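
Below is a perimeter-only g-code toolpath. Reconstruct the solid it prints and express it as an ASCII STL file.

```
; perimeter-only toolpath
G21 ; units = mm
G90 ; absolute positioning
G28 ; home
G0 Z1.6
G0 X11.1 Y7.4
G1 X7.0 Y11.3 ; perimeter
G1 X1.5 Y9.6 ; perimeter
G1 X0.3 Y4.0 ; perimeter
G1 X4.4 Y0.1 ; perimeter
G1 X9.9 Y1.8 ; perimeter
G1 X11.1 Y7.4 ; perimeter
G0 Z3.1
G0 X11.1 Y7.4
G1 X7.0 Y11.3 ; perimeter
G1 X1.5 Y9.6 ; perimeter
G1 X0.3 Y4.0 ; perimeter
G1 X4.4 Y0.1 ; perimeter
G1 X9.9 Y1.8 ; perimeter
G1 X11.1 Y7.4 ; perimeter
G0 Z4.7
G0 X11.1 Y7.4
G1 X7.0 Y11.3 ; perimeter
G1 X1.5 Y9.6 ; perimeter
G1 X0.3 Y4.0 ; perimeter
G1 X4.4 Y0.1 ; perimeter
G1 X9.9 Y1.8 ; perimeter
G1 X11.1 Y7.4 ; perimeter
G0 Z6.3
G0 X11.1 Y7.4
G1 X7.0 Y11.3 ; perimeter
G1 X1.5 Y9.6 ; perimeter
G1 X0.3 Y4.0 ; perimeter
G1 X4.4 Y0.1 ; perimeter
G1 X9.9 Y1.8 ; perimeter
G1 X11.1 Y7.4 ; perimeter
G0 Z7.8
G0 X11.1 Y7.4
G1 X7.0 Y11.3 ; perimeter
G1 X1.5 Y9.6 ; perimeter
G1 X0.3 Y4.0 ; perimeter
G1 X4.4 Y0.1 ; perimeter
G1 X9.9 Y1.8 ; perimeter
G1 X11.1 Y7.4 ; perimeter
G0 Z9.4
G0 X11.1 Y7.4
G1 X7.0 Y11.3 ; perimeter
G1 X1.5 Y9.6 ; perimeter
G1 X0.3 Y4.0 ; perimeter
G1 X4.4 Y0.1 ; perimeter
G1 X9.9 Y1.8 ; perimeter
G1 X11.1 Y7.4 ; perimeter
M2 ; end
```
solid part
  facet normal 0.0000 0.0000 -1.0000
    outer loop
      vertex 1.5 9.6 0.0
      vertex 7.0 11.3 0.0
      vertex 11.1 7.4 0.0
    endloop
  endfacet
  facet normal 0.0000 0.0000 -1.0000
    outer loop
      vertex 0.3 4.0 0.0
      vertex 1.5 9.6 0.0
      vertex 11.1 7.4 0.0
    endloop
  endfacet
  facet normal 0.0000 0.0000 -1.0000
    outer loop
      vertex 4.4 0.1 0.0
      vertex 0.3 4.0 0.0
      vertex 11.1 7.4 0.0
    endloop
  endfacet
  facet normal 0.0000 0.0000 -1.0000
    outer loop
      vertex 9.9 1.8 0.0
      vertex 4.4 0.1 0.0
      vertex 11.1 7.4 0.0
    endloop
  endfacet
  facet normal 0.0000 0.0000 1.0000
    outer loop
      vertex 11.1 7.4 9.4
      vertex 7.0 11.3 9.4
      vertex 1.5 9.6 9.4
    endloop
  endfacet
  facet normal 0.0000 0.0000 1.0000
    outer loop
      vertex 11.1 7.4 9.4
      vertex 1.5 9.6 9.4
      vertex 0.3 4.0 9.4
    endloop
  endfacet
  facet normal 0.0000 0.0000 1.0000
    outer loop
      vertex 11.1 7.4 9.4
      vertex 0.3 4.0 9.4
      vertex 4.4 0.1 9.4
    endloop
  endfacet
  facet normal 0.0000 0.0000 1.0000
    outer loop
      vertex 11.1 7.4 9.4
      vertex 4.4 0.1 9.4
      vertex 9.9 1.8 9.4
    endloop
  endfacet
  facet normal 0.6892 0.7246 0.0000
    outer loop
      vertex 11.1 7.4 0.0
      vertex 7.0 11.3 0.0
      vertex 7.0 11.3 9.4
    endloop
  endfacet
  facet normal 0.6892 0.7246 0.0000
    outer loop
      vertex 11.1 7.4 0.0
      vertex 7.0 11.3 9.4
      vertex 11.1 7.4 9.4
    endloop
  endfacet
  facet normal -0.2953 0.9554 0.0000
    outer loop
      vertex 7.0 11.3 0.0
      vertex 1.5 9.6 0.0
      vertex 1.5 9.6 9.4
    endloop
  endfacet
  facet normal -0.2953 0.9554 0.0000
    outer loop
      vertex 7.0 11.3 0.0
      vertex 1.5 9.6 9.4
      vertex 7.0 11.3 9.4
    endloop
  endfacet
  facet normal -0.9778 0.2095 0.0000
    outer loop
      vertex 1.5 9.6 0.0
      vertex 0.3 4.0 0.0
      vertex 0.3 4.0 9.4
    endloop
  endfacet
  facet normal -0.9778 0.2095 0.0000
    outer loop
      vertex 1.5 9.6 0.0
      vertex 0.3 4.0 9.4
      vertex 1.5 9.6 9.4
    endloop
  endfacet
  facet normal -0.6892 -0.7246 0.0000
    outer loop
      vertex 0.3 4.0 0.0
      vertex 4.4 0.1 0.0
      vertex 4.4 0.1 9.4
    endloop
  endfacet
  facet normal -0.6892 -0.7246 0.0000
    outer loop
      vertex 0.3 4.0 0.0
      vertex 4.4 0.1 9.4
      vertex 0.3 4.0 9.4
    endloop
  endfacet
  facet normal 0.2953 -0.9554 0.0000
    outer loop
      vertex 4.4 0.1 0.0
      vertex 9.9 1.8 0.0
      vertex 9.9 1.8 9.4
    endloop
  endfacet
  facet normal 0.2953 -0.9554 0.0000
    outer loop
      vertex 4.4 0.1 0.0
      vertex 9.9 1.8 9.4
      vertex 4.4 0.1 9.4
    endloop
  endfacet
  facet normal 0.9778 -0.2095 0.0000
    outer loop
      vertex 9.9 1.8 0.0
      vertex 11.1 7.4 0.0
      vertex 11.1 7.4 9.4
    endloop
  endfacet
  facet normal 0.9778 -0.2095 0.0000
    outer loop
      vertex 9.9 1.8 0.0
      vertex 11.1 7.4 9.4
      vertex 9.9 1.8 9.4
    endloop
  endfacet
endsolid part

The G0 Z moves step by Δz≈1.6 mm. Every layer's G1 loop is the same polygon, so the solid is a straight extrusion of it from z=0 to z≈9.4. Closing with flat bottom and top caps and triangulating gives 20 facets — a regular 6-sided prism (a cylinder approximated with 6 flat sides), circumscribed radius ≈ 5.7 mm, height ≈ 9.4 mm.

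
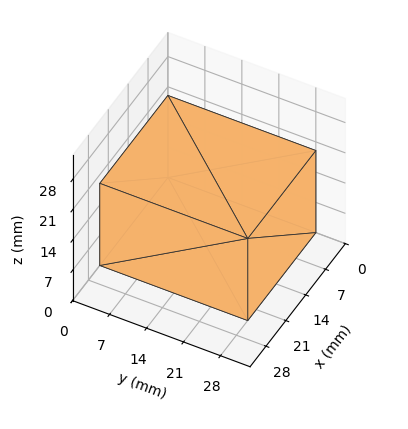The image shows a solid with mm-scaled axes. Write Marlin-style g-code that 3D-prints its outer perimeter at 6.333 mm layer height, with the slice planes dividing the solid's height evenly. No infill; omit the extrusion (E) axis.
Reading the render: the shape is a rectangular box, roughly 24 × 28 mm footprint and 19 mm tall (dimensions read to the nearest mm from the axis ticks). For the g-code, the solid's height is divided into equal slices at the stated Δz and each level perimeter traced with G1 moves after a G0 lift.

; perimeter-only toolpath
G21 ; units = mm
G90 ; absolute positioning
G28 ; home
; layer 1
G0 Z6.333
G0 X0.000 Y0.000
G1 X24.000 Y0.000
G1 X24.000 Y28.000
G1 X0.000 Y28.000
G1 X0.000 Y0.000
; layer 2
G0 Z12.667
G0 X0.000 Y0.000
G1 X24.000 Y0.000
G1 X24.000 Y28.000
G1 X0.000 Y28.000
G1 X0.000 Y0.000
; layer 3
G0 Z19.000
G0 X0.000 Y0.000
G1 X24.000 Y0.000
G1 X24.000 Y28.000
G1 X0.000 Y28.000
G1 X0.000 Y0.000
M2 ; end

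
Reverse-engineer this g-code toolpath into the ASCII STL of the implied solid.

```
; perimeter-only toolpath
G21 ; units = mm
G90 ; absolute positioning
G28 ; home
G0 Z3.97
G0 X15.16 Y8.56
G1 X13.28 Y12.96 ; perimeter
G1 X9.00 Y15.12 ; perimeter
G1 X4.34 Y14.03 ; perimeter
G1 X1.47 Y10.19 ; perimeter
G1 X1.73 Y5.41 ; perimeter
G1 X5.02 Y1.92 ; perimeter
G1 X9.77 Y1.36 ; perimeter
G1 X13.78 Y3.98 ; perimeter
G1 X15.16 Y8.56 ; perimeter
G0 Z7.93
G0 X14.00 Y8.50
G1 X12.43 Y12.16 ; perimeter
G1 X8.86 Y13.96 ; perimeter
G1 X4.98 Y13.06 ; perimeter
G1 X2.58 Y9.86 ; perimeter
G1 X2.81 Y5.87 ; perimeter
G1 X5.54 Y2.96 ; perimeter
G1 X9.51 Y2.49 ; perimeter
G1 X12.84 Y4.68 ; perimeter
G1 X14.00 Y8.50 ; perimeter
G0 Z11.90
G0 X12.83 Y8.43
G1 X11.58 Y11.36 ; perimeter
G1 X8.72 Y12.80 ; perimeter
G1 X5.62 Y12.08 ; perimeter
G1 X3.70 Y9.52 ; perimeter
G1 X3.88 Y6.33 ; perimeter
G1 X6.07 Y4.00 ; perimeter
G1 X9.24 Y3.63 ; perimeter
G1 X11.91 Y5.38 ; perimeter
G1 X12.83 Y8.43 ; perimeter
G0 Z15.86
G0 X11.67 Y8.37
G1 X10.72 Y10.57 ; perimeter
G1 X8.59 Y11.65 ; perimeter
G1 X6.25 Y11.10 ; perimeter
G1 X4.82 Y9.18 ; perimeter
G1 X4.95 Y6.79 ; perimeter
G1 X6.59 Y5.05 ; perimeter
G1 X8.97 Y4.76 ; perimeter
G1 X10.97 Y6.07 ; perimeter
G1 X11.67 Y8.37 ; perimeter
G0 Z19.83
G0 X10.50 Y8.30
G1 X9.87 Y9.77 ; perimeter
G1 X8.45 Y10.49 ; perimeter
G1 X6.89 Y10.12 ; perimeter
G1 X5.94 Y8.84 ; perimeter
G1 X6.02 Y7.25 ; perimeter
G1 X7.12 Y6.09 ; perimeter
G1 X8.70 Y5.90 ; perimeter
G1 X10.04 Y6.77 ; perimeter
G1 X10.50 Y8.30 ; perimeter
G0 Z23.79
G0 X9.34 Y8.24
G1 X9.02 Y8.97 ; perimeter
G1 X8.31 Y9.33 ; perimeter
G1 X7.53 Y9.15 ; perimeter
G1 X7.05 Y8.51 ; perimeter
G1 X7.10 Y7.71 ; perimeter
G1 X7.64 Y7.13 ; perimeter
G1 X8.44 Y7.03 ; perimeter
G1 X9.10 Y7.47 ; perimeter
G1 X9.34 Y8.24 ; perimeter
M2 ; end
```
solid part
  facet normal 0.0000 0.0000 -1.0000
    outer loop
      vertex 9.14 16.28 0.00
      vertex 14.13 13.76 0.00
      vertex 16.33 8.63 0.00
    endloop
  endfacet
  facet normal 0.0000 0.0000 -1.0000
    outer loop
      vertex 3.70 15.01 0.00
      vertex 9.14 16.28 0.00
      vertex 16.33 8.63 0.00
    endloop
  endfacet
  facet normal 0.0000 0.0000 -1.0000
    outer loop
      vertex 0.35 10.53 0.00
      vertex 3.70 15.01 0.00
      vertex 16.33 8.63 0.00
    endloop
  endfacet
  facet normal 0.0000 0.0000 -1.0000
    outer loop
      vertex 0.66 4.95 0.00
      vertex 0.35 10.53 0.00
      vertex 16.33 8.63 0.00
    endloop
  endfacet
  facet normal 0.0000 0.0000 -1.0000
    outer loop
      vertex 4.49 0.88 0.00
      vertex 0.66 4.95 0.00
      vertex 16.33 8.63 0.00
    endloop
  endfacet
  facet normal 0.0000 0.0000 -1.0000
    outer loop
      vertex 10.04 0.22 0.00
      vertex 4.49 0.88 0.00
      vertex 16.33 8.63 0.00
    endloop
  endfacet
  facet normal 0.0000 0.0000 -1.0000
    outer loop
      vertex 14.71 3.28 0.00
      vertex 10.04 0.22 0.00
      vertex 16.33 8.63 0.00
    endloop
  endfacet
  facet normal 0.8858 0.3799 0.2667
    outer loop
      vertex 16.33 8.63 0.00
      vertex 14.13 13.76 0.00
      vertex 8.17 8.17 27.76
    endloop
  endfacet
  facet normal 0.4345 0.8603 0.2665
    outer loop
      vertex 14.13 13.76 0.00
      vertex 9.14 16.28 0.00
      vertex 8.17 8.17 27.76
    endloop
  endfacet
  facet normal -0.2191 0.9386 0.2665
    outer loop
      vertex 9.14 16.28 0.00
      vertex 3.70 15.01 0.00
      vertex 8.17 8.17 27.76
    endloop
  endfacet
  facet normal -0.7719 0.5772 0.2665
    outer loop
      vertex 3.70 15.01 0.00
      vertex 0.35 10.53 0.00
      vertex 8.17 8.17 27.76
    endloop
  endfacet
  facet normal -0.9623 -0.0535 0.2665
    outer loop
      vertex 0.35 10.53 0.00
      vertex 0.66 4.95 0.00
      vertex 8.17 8.17 27.76
    endloop
  endfacet
  facet normal -0.7019 -0.6605 0.2665
    outer loop
      vertex 0.66 4.95 0.00
      vertex 4.49 0.88 0.00
      vertex 8.17 8.17 27.76
    endloop
  endfacet
  facet normal -0.1138 -0.9571 0.2664
    outer loop
      vertex 4.49 0.88 0.00
      vertex 10.04 0.22 0.00
      vertex 8.17 8.17 27.76
    endloop
  endfacet
  facet normal 0.5283 -0.8062 0.2665
    outer loop
      vertex 10.04 0.22 0.00
      vertex 14.71 3.28 0.00
      vertex 8.17 8.17 27.76
    endloop
  endfacet
  facet normal 0.9225 -0.2793 0.2665
    outer loop
      vertex 14.71 3.28 0.00
      vertex 16.33 8.63 0.00
      vertex 8.17 8.17 27.76
    endloop
  endfacet
endsolid part

The G0 Z moves step by Δz≈3.97 mm. The G1 loops shrink linearly with z, so the solid tapers from its base footprint up to z≈27.8. Closing with a flat bottom cap and the tapered top and triangulating gives 16 facets — a regular 9-sided pyramid, base circumscribed radius ≈ 8.17 mm, apex at z ≈ 27.8 mm.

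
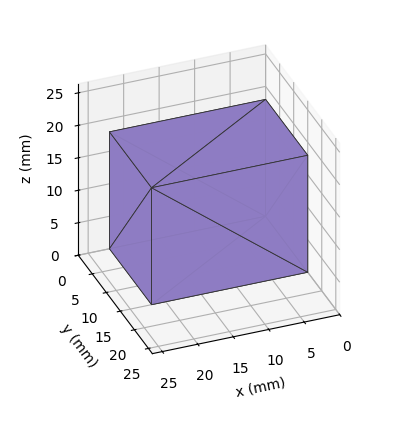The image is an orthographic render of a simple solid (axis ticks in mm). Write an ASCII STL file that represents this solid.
Reading the render: the shape is a rectangular box, roughly 22 × 15 mm footprint and 18 mm tall (dimensions read to the nearest mm from the axis ticks). For the STL, each face is triangulated and given an outward normal.

solid part
  facet normal 0.0000 0.0000 -1.0000
    outer loop
      vertex 22.000 15.000 0.000
      vertex 22.000 0.000 0.000
      vertex 0.000 0.000 0.000
    endloop
  endfacet
  facet normal 0.0000 0.0000 -1.0000
    outer loop
      vertex 0.000 15.000 0.000
      vertex 22.000 15.000 0.000
      vertex 0.000 0.000 0.000
    endloop
  endfacet
  facet normal 0.0000 0.0000 1.0000
    outer loop
      vertex 0.000 0.000 18.000
      vertex 22.000 0.000 18.000
      vertex 22.000 15.000 18.000
    endloop
  endfacet
  facet normal 0.0000 0.0000 1.0000
    outer loop
      vertex 0.000 0.000 18.000
      vertex 22.000 15.000 18.000
      vertex 0.000 15.000 18.000
    endloop
  endfacet
  facet normal 0.0000 -1.0000 0.0000
    outer loop
      vertex 0.000 0.000 0.000
      vertex 22.000 0.000 0.000
      vertex 22.000 0.000 18.000
    endloop
  endfacet
  facet normal 0.0000 -1.0000 0.0000
    outer loop
      vertex 0.000 0.000 0.000
      vertex 22.000 0.000 18.000
      vertex 0.000 0.000 18.000
    endloop
  endfacet
  facet normal 0.0000 1.0000 0.0000
    outer loop
      vertex 22.000 15.000 18.000
      vertex 22.000 15.000 0.000
      vertex 0.000 15.000 0.000
    endloop
  endfacet
  facet normal 0.0000 1.0000 0.0000
    outer loop
      vertex 0.000 15.000 18.000
      vertex 22.000 15.000 18.000
      vertex 0.000 15.000 0.000
    endloop
  endfacet
  facet normal -1.0000 0.0000 0.0000
    outer loop
      vertex 0.000 15.000 18.000
      vertex 0.000 15.000 0.000
      vertex 0.000 0.000 0.000
    endloop
  endfacet
  facet normal -1.0000 0.0000 0.0000
    outer loop
      vertex 0.000 0.000 18.000
      vertex 0.000 15.000 18.000
      vertex 0.000 0.000 0.000
    endloop
  endfacet
  facet normal 1.0000 0.0000 0.0000
    outer loop
      vertex 22.000 0.000 0.000
      vertex 22.000 15.000 0.000
      vertex 22.000 15.000 18.000
    endloop
  endfacet
  facet normal 1.0000 0.0000 0.0000
    outer loop
      vertex 22.000 0.000 0.000
      vertex 22.000 15.000 18.000
      vertex 22.000 0.000 18.000
    endloop
  endfacet
endsolid part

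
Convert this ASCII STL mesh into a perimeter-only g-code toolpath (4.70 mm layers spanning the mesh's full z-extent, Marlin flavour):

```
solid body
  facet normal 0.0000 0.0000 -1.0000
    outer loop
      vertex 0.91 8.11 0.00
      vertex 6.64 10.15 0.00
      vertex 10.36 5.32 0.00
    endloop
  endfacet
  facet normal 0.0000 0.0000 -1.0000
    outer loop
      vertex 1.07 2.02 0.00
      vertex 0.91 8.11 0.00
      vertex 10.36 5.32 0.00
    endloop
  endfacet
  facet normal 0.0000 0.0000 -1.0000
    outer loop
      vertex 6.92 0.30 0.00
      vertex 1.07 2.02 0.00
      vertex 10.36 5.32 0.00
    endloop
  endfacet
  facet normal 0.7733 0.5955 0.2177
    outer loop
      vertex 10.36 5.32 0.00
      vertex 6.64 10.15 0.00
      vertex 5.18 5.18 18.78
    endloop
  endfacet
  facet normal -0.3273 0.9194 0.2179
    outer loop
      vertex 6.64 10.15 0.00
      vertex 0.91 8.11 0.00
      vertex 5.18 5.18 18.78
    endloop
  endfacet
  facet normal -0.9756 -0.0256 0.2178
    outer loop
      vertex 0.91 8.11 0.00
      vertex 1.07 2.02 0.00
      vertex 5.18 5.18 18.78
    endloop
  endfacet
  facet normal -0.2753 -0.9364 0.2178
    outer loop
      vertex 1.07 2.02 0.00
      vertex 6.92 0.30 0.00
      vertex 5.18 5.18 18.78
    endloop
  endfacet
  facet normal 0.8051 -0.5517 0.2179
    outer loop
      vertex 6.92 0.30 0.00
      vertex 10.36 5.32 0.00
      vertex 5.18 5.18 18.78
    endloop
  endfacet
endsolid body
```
; perimeter-only toolpath
G21 ; units = mm
G90 ; absolute positioning
G28 ; home
; layer 1
G0 Z4.70
G0 X9.06 Y5.29
G1 X6.27 Y8.91
G1 X1.98 Y7.38
G1 X2.10 Y2.81
G1 X6.48 Y1.52
G1 X9.06 Y5.29
; layer 2
G0 Z9.39
G0 X7.77 Y5.25
G1 X5.91 Y7.67
G1 X3.04 Y6.64
G1 X3.12 Y3.60
G1 X6.05 Y2.74
G1 X7.77 Y5.25
; layer 3
G0 Z14.09
G0 X6.47 Y5.21
G1 X5.54 Y6.42
G1 X4.11 Y5.91
G1 X4.15 Y4.39
G1 X5.62 Y3.96
G1 X6.47 Y5.21
M2 ; end

The solid is a regular 5-sided pyramid, base circumscribed radius ≈ 5.18 mm, apex at z ≈ 18.8 mm. Slicing at Δz = 4.70 mm — 4 equal slices spanning the solid's height, so layer i sits at z = i·h/4 — gives 3 non-empty perimeters. Each is a 5-segment closed polygon; G0 lifts to the layer z and rapids to the start vertex, then G1 traces the edges. The cross-section shrinks linearly with z (the slice at the apex is degenerate and omitted).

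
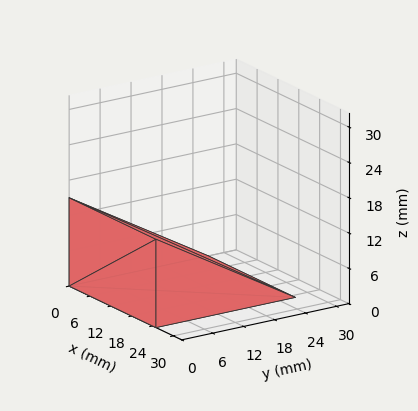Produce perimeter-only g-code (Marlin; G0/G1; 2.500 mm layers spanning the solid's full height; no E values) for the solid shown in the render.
Reading the render: the shape is a wedge (ramp): 25 × 27 mm base, rising to 15 mm along the y=0 edge and sloping linearly to z=0 at y=27 (dimensions read to the nearest mm from the axis ticks). For the g-code, the solid's height is divided into equal slices at the stated Δz and each level perimeter traced with G1 moves after a G0 lift.

; perimeter-only toolpath
G21 ; units = mm
G90 ; absolute positioning
G28 ; home
; layer 1
G0 Z2.500
G0 X0.000 Y0.000
G1 X25.000 Y0.000
G1 X25.000 Y22.500
G1 X0.000 Y22.500
G1 X0.000 Y0.000
; layer 2
G0 Z5.000
G0 X0.000 Y0.000
G1 X25.000 Y0.000
G1 X25.000 Y18.000
G1 X0.000 Y18.000
G1 X0.000 Y0.000
; layer 3
G0 Z7.500
G0 X0.000 Y0.000
G1 X25.000 Y0.000
G1 X25.000 Y13.500
G1 X0.000 Y13.500
G1 X0.000 Y0.000
; layer 4
G0 Z10.000
G0 X0.000 Y0.000
G1 X25.000 Y0.000
G1 X25.000 Y9.000
G1 X0.000 Y9.000
G1 X0.000 Y0.000
; layer 5
G0 Z12.500
G0 X0.000 Y0.000
G1 X25.000 Y0.000
G1 X25.000 Y4.500
G1 X0.000 Y4.500
G1 X0.000 Y0.000
M2 ; end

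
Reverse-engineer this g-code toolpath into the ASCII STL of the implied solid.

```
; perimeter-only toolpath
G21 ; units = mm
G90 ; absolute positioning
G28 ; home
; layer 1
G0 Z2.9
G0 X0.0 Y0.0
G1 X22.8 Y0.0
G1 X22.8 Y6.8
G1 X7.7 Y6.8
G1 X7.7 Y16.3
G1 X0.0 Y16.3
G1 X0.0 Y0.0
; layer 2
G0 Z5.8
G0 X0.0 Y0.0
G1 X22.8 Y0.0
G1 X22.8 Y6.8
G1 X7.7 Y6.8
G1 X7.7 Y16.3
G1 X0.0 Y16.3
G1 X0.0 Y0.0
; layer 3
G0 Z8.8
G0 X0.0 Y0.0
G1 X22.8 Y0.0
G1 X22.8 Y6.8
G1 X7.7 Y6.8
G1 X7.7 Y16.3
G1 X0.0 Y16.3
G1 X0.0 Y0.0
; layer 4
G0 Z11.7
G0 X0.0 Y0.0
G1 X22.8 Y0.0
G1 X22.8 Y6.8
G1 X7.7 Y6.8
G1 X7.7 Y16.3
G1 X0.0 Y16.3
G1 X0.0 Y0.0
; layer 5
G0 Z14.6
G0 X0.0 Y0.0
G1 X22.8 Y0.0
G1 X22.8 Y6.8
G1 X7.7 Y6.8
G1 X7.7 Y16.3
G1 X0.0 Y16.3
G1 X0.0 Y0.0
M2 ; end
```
solid part
  facet normal 0.0000 0.0000 -1.0000
    outer loop
      vertex 22.8 6.8 0.0
      vertex 22.8 0.0 0.0
      vertex 0.0 0.0 0.0
    endloop
  endfacet
  facet normal 0.0000 0.0000 -1.0000
    outer loop
      vertex 7.7 6.8 0.0
      vertex 22.8 6.8 0.0
      vertex 0.0 0.0 0.0
    endloop
  endfacet
  facet normal 0.0000 0.0000 -1.0000
    outer loop
      vertex 7.7 16.3 0.0
      vertex 7.7 6.8 0.0
      vertex 0.0 0.0 0.0
    endloop
  endfacet
  facet normal 0.0000 0.0000 -1.0000
    outer loop
      vertex 0.0 16.3 0.0
      vertex 7.7 16.3 0.0
      vertex 0.0 0.0 0.0
    endloop
  endfacet
  facet normal 0.0000 0.0000 1.0000
    outer loop
      vertex 0.0 0.0 14.6
      vertex 22.8 0.0 14.6
      vertex 22.8 6.8 14.6
    endloop
  endfacet
  facet normal 0.0000 0.0000 1.0000
    outer loop
      vertex 0.0 0.0 14.6
      vertex 22.8 6.8 14.6
      vertex 7.7 6.8 14.6
    endloop
  endfacet
  facet normal 0.0000 0.0000 1.0000
    outer loop
      vertex 0.0 0.0 14.6
      vertex 7.7 6.8 14.6
      vertex 7.7 16.3 14.6
    endloop
  endfacet
  facet normal 0.0000 0.0000 1.0000
    outer loop
      vertex 0.0 0.0 14.6
      vertex 7.7 16.3 14.6
      vertex 0.0 16.3 14.6
    endloop
  endfacet
  facet normal 0.0000 -1.0000 0.0000
    outer loop
      vertex 0.0 0.0 0.0
      vertex 22.8 0.0 0.0
      vertex 22.8 0.0 14.6
    endloop
  endfacet
  facet normal 0.0000 -1.0000 0.0000
    outer loop
      vertex 0.0 0.0 0.0
      vertex 22.8 0.0 14.6
      vertex 0.0 0.0 14.6
    endloop
  endfacet
  facet normal 1.0000 0.0000 0.0000
    outer loop
      vertex 22.8 0.0 0.0
      vertex 22.8 6.8 0.0
      vertex 22.8 6.8 14.6
    endloop
  endfacet
  facet normal 1.0000 0.0000 0.0000
    outer loop
      vertex 22.8 0.0 0.0
      vertex 22.8 6.8 14.6
      vertex 22.8 0.0 14.6
    endloop
  endfacet
  facet normal 0.0000 1.0000 0.0000
    outer loop
      vertex 22.8 6.8 0.0
      vertex 7.7 6.8 0.0
      vertex 7.7 6.8 14.6
    endloop
  endfacet
  facet normal 0.0000 1.0000 0.0000
    outer loop
      vertex 22.8 6.8 0.0
      vertex 7.7 6.8 14.6
      vertex 22.8 6.8 14.6
    endloop
  endfacet
  facet normal 1.0000 0.0000 0.0000
    outer loop
      vertex 7.7 6.8 0.0
      vertex 7.7 16.3 0.0
      vertex 7.7 16.3 14.6
    endloop
  endfacet
  facet normal 1.0000 0.0000 0.0000
    outer loop
      vertex 7.7 6.8 0.0
      vertex 7.7 16.3 14.6
      vertex 7.7 6.8 14.6
    endloop
  endfacet
  facet normal 0.0000 1.0000 0.0000
    outer loop
      vertex 7.7 16.3 0.0
      vertex 0.0 16.3 0.0
      vertex 0.0 16.3 14.6
    endloop
  endfacet
  facet normal 0.0000 1.0000 0.0000
    outer loop
      vertex 7.7 16.3 0.0
      vertex 0.0 16.3 14.6
      vertex 7.7 16.3 14.6
    endloop
  endfacet
  facet normal -1.0000 0.0000 0.0000
    outer loop
      vertex 0.0 16.3 0.0
      vertex 0.0 0.0 0.0
      vertex 0.0 0.0 14.6
    endloop
  endfacet
  facet normal -1.0000 0.0000 0.0000
    outer loop
      vertex 0.0 16.3 0.0
      vertex 0.0 0.0 14.6
      vertex 0.0 16.3 14.6
    endloop
  endfacet
endsolid part

The G0 Z moves step by Δz≈2.9 mm. Every layer's G1 loop is the same polygon, so the solid is a straight extrusion of it from z=0 to z≈14.6. Closing with flat bottom and top caps and triangulating gives 20 facets — an L-shaped prism: outer 22.8 × 16.3 mm, arm thicknesses ≈ 6.8 mm (horizontal) and 7.7 mm (vertical), extruded 14.6 mm in z.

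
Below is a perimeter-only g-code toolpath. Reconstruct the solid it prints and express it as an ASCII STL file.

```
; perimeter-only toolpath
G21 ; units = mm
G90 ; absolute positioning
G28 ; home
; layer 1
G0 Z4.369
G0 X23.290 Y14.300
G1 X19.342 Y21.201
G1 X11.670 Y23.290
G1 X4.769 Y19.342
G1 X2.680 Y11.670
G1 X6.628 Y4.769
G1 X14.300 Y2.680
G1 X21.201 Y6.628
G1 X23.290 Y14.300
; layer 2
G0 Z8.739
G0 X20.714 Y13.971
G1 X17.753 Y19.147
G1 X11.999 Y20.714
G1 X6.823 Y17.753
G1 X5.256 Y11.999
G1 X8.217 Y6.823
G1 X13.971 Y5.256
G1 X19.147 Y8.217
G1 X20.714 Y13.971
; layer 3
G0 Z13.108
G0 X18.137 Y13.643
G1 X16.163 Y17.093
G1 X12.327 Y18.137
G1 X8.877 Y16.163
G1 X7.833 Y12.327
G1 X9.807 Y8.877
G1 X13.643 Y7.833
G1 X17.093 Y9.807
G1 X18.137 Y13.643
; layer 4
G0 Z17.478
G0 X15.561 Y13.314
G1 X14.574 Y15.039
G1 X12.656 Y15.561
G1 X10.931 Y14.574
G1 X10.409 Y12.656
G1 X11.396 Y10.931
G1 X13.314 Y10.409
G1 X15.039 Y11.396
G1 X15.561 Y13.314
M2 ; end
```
solid part
  facet normal 0.0000 0.0000 -1.0000
    outer loop
      vertex 11.341 25.866 0.000
      vertex 20.931 23.255 0.000
      vertex 25.866 14.629 0.000
    endloop
  endfacet
  facet normal 0.0000 0.0000 -1.0000
    outer loop
      vertex 2.715 20.931 0.000
      vertex 11.341 25.866 0.000
      vertex 25.866 14.629 0.000
    endloop
  endfacet
  facet normal 0.0000 0.0000 -1.0000
    outer loop
      vertex 0.104 11.341 0.000
      vertex 2.715 20.931 0.000
      vertex 25.866 14.629 0.000
    endloop
  endfacet
  facet normal 0.0000 0.0000 -1.0000
    outer loop
      vertex 5.039 2.715 0.000
      vertex 0.104 11.341 0.000
      vertex 25.866 14.629 0.000
    endloop
  endfacet
  facet normal 0.0000 0.0000 -1.0000
    outer loop
      vertex 14.629 0.104 0.000
      vertex 5.039 2.715 0.000
      vertex 25.866 14.629 0.000
    endloop
  endfacet
  facet normal 0.0000 0.0000 -1.0000
    outer loop
      vertex 23.255 5.039 0.000
      vertex 14.629 0.104 0.000
      vertex 25.866 14.629 0.000
    endloop
  endfacet
  facet normal 0.7608 0.4353 0.4813
    outer loop
      vertex 25.866 14.629 0.000
      vertex 20.931 23.255 0.000
      vertex 12.985 12.985 21.847
    endloop
  endfacet
  facet normal 0.2303 0.8458 0.4813
    outer loop
      vertex 20.931 23.255 0.000
      vertex 11.341 25.866 0.000
      vertex 12.985 12.985 21.847
    endloop
  endfacet
  facet normal -0.4353 0.7608 0.4813
    outer loop
      vertex 11.341 25.866 0.000
      vertex 2.715 20.931 0.000
      vertex 12.985 12.985 21.847
    endloop
  endfacet
  facet normal -0.8458 0.2303 0.4813
    outer loop
      vertex 2.715 20.931 0.000
      vertex 0.104 11.341 0.000
      vertex 12.985 12.985 21.847
    endloop
  endfacet
  facet normal -0.7608 -0.4353 0.4813
    outer loop
      vertex 0.104 11.341 0.000
      vertex 5.039 2.715 0.000
      vertex 12.985 12.985 21.847
    endloop
  endfacet
  facet normal -0.2303 -0.8458 0.4813
    outer loop
      vertex 5.039 2.715 0.000
      vertex 14.629 0.104 0.000
      vertex 12.985 12.985 21.847
    endloop
  endfacet
  facet normal 0.4353 -0.7608 0.4813
    outer loop
      vertex 14.629 0.104 0.000
      vertex 23.255 5.039 0.000
      vertex 12.985 12.985 21.847
    endloop
  endfacet
  facet normal 0.8458 -0.2303 0.4813
    outer loop
      vertex 23.255 5.039 0.000
      vertex 25.866 14.629 0.000
      vertex 12.985 12.985 21.847
    endloop
  endfacet
endsolid part

The G0 Z moves step by Δz≈4.369 mm. The G1 loops shrink linearly with z, so the solid tapers from its base footprint up to z≈21.8. Closing with a flat bottom cap and the tapered top and triangulating gives 14 facets — a regular 8-sided pyramid, base circumscribed radius ≈ 13 mm, apex at z ≈ 21.8 mm.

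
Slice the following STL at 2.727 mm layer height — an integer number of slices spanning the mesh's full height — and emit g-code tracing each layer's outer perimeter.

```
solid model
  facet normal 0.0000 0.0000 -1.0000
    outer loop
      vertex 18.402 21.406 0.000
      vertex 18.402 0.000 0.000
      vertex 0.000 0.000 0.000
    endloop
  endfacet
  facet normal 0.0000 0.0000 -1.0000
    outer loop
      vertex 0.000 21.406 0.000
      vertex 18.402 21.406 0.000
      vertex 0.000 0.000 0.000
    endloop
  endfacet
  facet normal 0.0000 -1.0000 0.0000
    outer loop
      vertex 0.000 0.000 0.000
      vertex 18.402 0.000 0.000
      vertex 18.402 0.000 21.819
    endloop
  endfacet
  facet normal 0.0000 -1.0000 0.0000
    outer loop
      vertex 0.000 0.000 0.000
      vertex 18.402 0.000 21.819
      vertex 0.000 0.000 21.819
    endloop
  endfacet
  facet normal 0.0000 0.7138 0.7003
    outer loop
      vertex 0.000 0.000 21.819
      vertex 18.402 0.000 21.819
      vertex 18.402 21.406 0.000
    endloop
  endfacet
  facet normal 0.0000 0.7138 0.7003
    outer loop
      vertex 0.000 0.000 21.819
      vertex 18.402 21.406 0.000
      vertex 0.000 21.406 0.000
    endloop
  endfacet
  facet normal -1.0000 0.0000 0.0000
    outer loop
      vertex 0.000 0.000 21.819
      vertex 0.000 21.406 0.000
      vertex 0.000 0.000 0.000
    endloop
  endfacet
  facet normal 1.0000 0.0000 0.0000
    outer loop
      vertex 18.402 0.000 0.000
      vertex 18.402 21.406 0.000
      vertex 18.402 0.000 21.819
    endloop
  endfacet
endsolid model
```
; perimeter-only toolpath
G21 ; units = mm
G90 ; absolute positioning
G28 ; home
; layer 1
G0 Z2.727
G0 X0.000 Y0.000
G1 X18.402 Y0.000
G1 X18.402 Y18.730
G1 X0.000 Y18.730
G1 X0.000 Y0.000
; layer 2
G0 Z5.455
G0 X0.000 Y0.000
G1 X18.402 Y0.000
G1 X18.402 Y16.054
G1 X0.000 Y16.054
G1 X0.000 Y0.000
; layer 3
G0 Z8.182
G0 X0.000 Y0.000
G1 X18.402 Y0.000
G1 X18.402 Y13.379
G1 X0.000 Y13.379
G1 X0.000 Y0.000
; layer 4
G0 Z10.909
G0 X0.000 Y0.000
G1 X18.402 Y0.000
G1 X18.402 Y10.703
G1 X0.000 Y10.703
G1 X0.000 Y0.000
; layer 5
G0 Z13.637
G0 X0.000 Y0.000
G1 X18.402 Y0.000
G1 X18.402 Y8.027
G1 X0.000 Y8.027
G1 X0.000 Y0.000
; layer 6
G0 Z16.364
G0 X0.000 Y0.000
G1 X18.402 Y0.000
G1 X18.402 Y5.351
G1 X0.000 Y5.351
G1 X0.000 Y0.000
; layer 7
G0 Z19.092
G0 X0.000 Y0.000
G1 X18.402 Y0.000
G1 X18.402 Y2.676
G1 X0.000 Y2.676
G1 X0.000 Y0.000
M2 ; end

The solid is a wedge (ramp): 18.4 × 21.4 mm base, rising to 21.8 mm along the y=0 edge and sloping linearly to z=0 at y=21.4. Slicing at Δz = 2.727 mm — 8 equal slices spanning the solid's height, so layer i sits at z = i·h/8 — gives 7 non-empty perimeters. Each is a 4-segment closed polygon; G0 lifts to the layer z and rapids to the start vertex, then G1 traces the edges. The cross-section shrinks linearly with z (the slice at the apex is degenerate and omitted).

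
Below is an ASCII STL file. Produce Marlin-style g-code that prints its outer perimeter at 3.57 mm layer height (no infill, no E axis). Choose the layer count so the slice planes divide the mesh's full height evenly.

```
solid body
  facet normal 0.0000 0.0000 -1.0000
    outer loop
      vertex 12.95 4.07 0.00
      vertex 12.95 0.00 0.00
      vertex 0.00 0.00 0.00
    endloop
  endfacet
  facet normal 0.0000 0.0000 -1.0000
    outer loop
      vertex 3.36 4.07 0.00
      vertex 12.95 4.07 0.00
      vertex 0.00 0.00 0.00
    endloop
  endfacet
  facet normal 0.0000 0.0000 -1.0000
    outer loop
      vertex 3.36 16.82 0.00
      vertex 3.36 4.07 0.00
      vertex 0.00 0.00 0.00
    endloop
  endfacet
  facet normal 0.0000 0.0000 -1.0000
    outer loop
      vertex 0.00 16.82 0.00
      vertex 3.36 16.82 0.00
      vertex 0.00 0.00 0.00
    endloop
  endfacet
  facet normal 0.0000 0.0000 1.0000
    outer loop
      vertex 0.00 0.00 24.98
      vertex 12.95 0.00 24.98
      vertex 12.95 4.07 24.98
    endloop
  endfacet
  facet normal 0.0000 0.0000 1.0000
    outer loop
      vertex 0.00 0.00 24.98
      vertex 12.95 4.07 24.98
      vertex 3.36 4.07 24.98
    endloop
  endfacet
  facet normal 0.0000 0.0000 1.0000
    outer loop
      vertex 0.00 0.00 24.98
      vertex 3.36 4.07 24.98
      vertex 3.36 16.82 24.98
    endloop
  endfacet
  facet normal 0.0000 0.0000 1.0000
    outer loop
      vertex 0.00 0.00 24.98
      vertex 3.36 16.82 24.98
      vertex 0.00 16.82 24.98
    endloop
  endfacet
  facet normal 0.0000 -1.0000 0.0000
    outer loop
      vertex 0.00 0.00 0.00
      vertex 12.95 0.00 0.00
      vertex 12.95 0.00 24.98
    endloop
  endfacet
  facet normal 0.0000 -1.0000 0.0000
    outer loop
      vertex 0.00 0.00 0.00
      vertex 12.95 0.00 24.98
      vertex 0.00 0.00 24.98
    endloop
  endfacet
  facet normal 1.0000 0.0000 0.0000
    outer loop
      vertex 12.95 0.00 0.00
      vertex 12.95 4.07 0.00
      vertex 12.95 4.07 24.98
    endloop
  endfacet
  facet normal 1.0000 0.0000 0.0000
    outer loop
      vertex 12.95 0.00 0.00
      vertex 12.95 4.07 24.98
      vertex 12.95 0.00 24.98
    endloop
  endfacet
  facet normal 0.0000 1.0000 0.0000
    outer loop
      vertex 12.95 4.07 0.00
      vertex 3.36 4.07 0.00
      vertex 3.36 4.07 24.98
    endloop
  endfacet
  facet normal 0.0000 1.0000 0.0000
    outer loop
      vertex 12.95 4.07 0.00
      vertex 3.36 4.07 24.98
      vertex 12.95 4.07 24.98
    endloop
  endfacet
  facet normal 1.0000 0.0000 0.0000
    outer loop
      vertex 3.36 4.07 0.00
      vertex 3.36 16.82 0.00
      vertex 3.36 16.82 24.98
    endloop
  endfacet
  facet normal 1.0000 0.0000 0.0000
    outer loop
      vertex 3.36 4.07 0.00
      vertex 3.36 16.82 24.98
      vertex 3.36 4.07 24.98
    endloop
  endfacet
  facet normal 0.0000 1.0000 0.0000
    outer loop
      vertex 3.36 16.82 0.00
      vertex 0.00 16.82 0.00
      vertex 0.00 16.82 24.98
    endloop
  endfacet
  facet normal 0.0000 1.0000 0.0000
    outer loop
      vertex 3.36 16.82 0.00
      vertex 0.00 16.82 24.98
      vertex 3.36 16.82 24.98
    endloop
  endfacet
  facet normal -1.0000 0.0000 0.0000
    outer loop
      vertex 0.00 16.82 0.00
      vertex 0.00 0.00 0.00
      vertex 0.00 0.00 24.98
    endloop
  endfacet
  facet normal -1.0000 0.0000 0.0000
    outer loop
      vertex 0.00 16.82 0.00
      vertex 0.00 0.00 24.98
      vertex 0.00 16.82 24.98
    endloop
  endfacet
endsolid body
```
; perimeter-only toolpath
G21 ; units = mm
G90 ; absolute positioning
G28 ; home
; layer 1
G0 Z3.57
G0 X0.00 Y0.00
G1 X12.95 Y0.00
G1 X12.95 Y4.07
G1 X3.36 Y4.07
G1 X3.36 Y16.82
G1 X0.00 Y16.82
G1 X0.00 Y0.00
; layer 2
G0 Z7.14
G0 X0.00 Y0.00
G1 X12.95 Y0.00
G1 X12.95 Y4.07
G1 X3.36 Y4.07
G1 X3.36 Y16.82
G1 X0.00 Y16.82
G1 X0.00 Y0.00
; layer 3
G0 Z10.71
G0 X0.00 Y0.00
G1 X12.95 Y0.00
G1 X12.95 Y4.07
G1 X3.36 Y4.07
G1 X3.36 Y16.82
G1 X0.00 Y16.82
G1 X0.00 Y0.00
; layer 4
G0 Z14.27
G0 X0.00 Y0.00
G1 X12.95 Y0.00
G1 X12.95 Y4.07
G1 X3.36 Y4.07
G1 X3.36 Y16.82
G1 X0.00 Y16.82
G1 X0.00 Y0.00
; layer 5
G0 Z17.84
G0 X0.00 Y0.00
G1 X12.95 Y0.00
G1 X12.95 Y4.07
G1 X3.36 Y4.07
G1 X3.36 Y16.82
G1 X0.00 Y16.82
G1 X0.00 Y0.00
; layer 6
G0 Z21.41
G0 X0.00 Y0.00
G1 X12.95 Y0.00
G1 X12.95 Y4.07
G1 X3.36 Y4.07
G1 X3.36 Y16.82
G1 X0.00 Y16.82
G1 X0.00 Y0.00
; layer 7
G0 Z24.98
G0 X0.00 Y0.00
G1 X12.95 Y0.00
G1 X12.95 Y4.07
G1 X3.36 Y4.07
G1 X3.36 Y16.82
G1 X0.00 Y16.82
G1 X0.00 Y0.00
M2 ; end

The solid is an L-shaped prism: outer 12.9 × 16.8 mm, arm thicknesses ≈ 4.07 mm (horizontal) and 3.36 mm (vertical), extruded 25 mm in z. Slicing at Δz = 3.57 mm — 7 equal slices spanning the solid's height, so layer i sits at z = i·h/7 — gives 7 non-empty perimeters. Each is a 6-segment closed polygon; G0 lifts to the layer z and rapids to the start vertex, then G1 traces the edges.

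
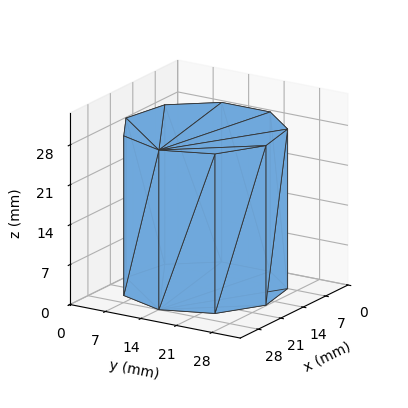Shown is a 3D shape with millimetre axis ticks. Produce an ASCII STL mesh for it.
Reading the render: the shape is a regular 9-sided prism (a cylinder approximated with 9 flat sides), circumscribed radius ≈ 14 mm, height ≈ 28 mm (dimensions read to the nearest mm from the axis ticks). For the STL, each face is triangulated and given an outward normal.

solid part
  facet normal 0.0000 0.0000 -1.0000
    outer loop
      vertex 16.43 27.79 0.00
      vertex 24.72 23.00 0.00
      vertex 28.00 14.00 0.00
    endloop
  endfacet
  facet normal 0.0000 0.0000 -1.0000
    outer loop
      vertex 7.00 26.12 0.00
      vertex 16.43 27.79 0.00
      vertex 28.00 14.00 0.00
    endloop
  endfacet
  facet normal 0.0000 0.0000 -1.0000
    outer loop
      vertex 0.84 18.79 0.00
      vertex 7.00 26.12 0.00
      vertex 28.00 14.00 0.00
    endloop
  endfacet
  facet normal 0.0000 0.0000 -1.0000
    outer loop
      vertex 0.84 9.21 0.00
      vertex 0.84 18.79 0.00
      vertex 28.00 14.00 0.00
    endloop
  endfacet
  facet normal 0.0000 0.0000 -1.0000
    outer loop
      vertex 7.00 1.88 0.00
      vertex 0.84 9.21 0.00
      vertex 28.00 14.00 0.00
    endloop
  endfacet
  facet normal 0.0000 0.0000 -1.0000
    outer loop
      vertex 16.43 0.21 0.00
      vertex 7.00 1.88 0.00
      vertex 28.00 14.00 0.00
    endloop
  endfacet
  facet normal 0.0000 0.0000 -1.0000
    outer loop
      vertex 24.72 5.00 0.00
      vertex 16.43 0.21 0.00
      vertex 28.00 14.00 0.00
    endloop
  endfacet
  facet normal 0.0000 0.0000 1.0000
    outer loop
      vertex 28.00 14.00 28.00
      vertex 24.72 23.00 28.00
      vertex 16.43 27.79 28.00
    endloop
  endfacet
  facet normal 0.0000 0.0000 1.0000
    outer loop
      vertex 28.00 14.00 28.00
      vertex 16.43 27.79 28.00
      vertex 7.00 26.12 28.00
    endloop
  endfacet
  facet normal 0.0000 0.0000 1.0000
    outer loop
      vertex 28.00 14.00 28.00
      vertex 7.00 26.12 28.00
      vertex 0.84 18.79 28.00
    endloop
  endfacet
  facet normal 0.0000 0.0000 1.0000
    outer loop
      vertex 28.00 14.00 28.00
      vertex 0.84 18.79 28.00
      vertex 0.84 9.21 28.00
    endloop
  endfacet
  facet normal 0.0000 0.0000 1.0000
    outer loop
      vertex 28.00 14.00 28.00
      vertex 0.84 9.21 28.00
      vertex 7.00 1.88 28.00
    endloop
  endfacet
  facet normal 0.0000 0.0000 1.0000
    outer loop
      vertex 28.00 14.00 28.00
      vertex 7.00 1.88 28.00
      vertex 16.43 0.21 28.00
    endloop
  endfacet
  facet normal 0.0000 0.0000 1.0000
    outer loop
      vertex 28.00 14.00 28.00
      vertex 16.43 0.21 28.00
      vertex 24.72 5.00 28.00
    endloop
  endfacet
  facet normal 0.9395 0.3424 0.0000
    outer loop
      vertex 28.00 14.00 0.00
      vertex 24.72 23.00 0.00
      vertex 24.72 23.00 28.00
    endloop
  endfacet
  facet normal 0.9395 0.3424 0.0000
    outer loop
      vertex 28.00 14.00 0.00
      vertex 24.72 23.00 28.00
      vertex 28.00 14.00 28.00
    endloop
  endfacet
  facet normal 0.5003 0.8659 0.0000
    outer loop
      vertex 24.72 23.00 0.00
      vertex 16.43 27.79 0.00
      vertex 16.43 27.79 28.00
    endloop
  endfacet
  facet normal 0.5003 0.8659 0.0000
    outer loop
      vertex 24.72 23.00 0.00
      vertex 16.43 27.79 28.00
      vertex 24.72 23.00 28.00
    endloop
  endfacet
  facet normal -0.1744 0.9847 0.0000
    outer loop
      vertex 16.43 27.79 0.00
      vertex 7.00 26.12 0.00
      vertex 7.00 26.12 28.00
    endloop
  endfacet
  facet normal -0.1744 0.9847 0.0000
    outer loop
      vertex 16.43 27.79 0.00
      vertex 7.00 26.12 28.00
      vertex 16.43 27.79 28.00
    endloop
  endfacet
  facet normal -0.7656 0.6434 0.0000
    outer loop
      vertex 7.00 26.12 0.00
      vertex 0.84 18.79 0.00
      vertex 0.84 18.79 28.00
    endloop
  endfacet
  facet normal -0.7656 0.6434 0.0000
    outer loop
      vertex 7.00 26.12 0.00
      vertex 0.84 18.79 28.00
      vertex 7.00 26.12 28.00
    endloop
  endfacet
  facet normal -1.0000 0.0000 0.0000
    outer loop
      vertex 0.84 18.79 0.00
      vertex 0.84 9.21 0.00
      vertex 0.84 9.21 28.00
    endloop
  endfacet
  facet normal -1.0000 0.0000 0.0000
    outer loop
      vertex 0.84 18.79 0.00
      vertex 0.84 9.21 28.00
      vertex 0.84 18.79 28.00
    endloop
  endfacet
  facet normal -0.7656 -0.6434 0.0000
    outer loop
      vertex 0.84 9.21 0.00
      vertex 7.00 1.88 0.00
      vertex 7.00 1.88 28.00
    endloop
  endfacet
  facet normal -0.7656 -0.6434 0.0000
    outer loop
      vertex 0.84 9.21 0.00
      vertex 7.00 1.88 28.00
      vertex 0.84 9.21 28.00
    endloop
  endfacet
  facet normal -0.1744 -0.9847 0.0000
    outer loop
      vertex 7.00 1.88 0.00
      vertex 16.43 0.21 0.00
      vertex 16.43 0.21 28.00
    endloop
  endfacet
  facet normal -0.1744 -0.9847 0.0000
    outer loop
      vertex 7.00 1.88 0.00
      vertex 16.43 0.21 28.00
      vertex 7.00 1.88 28.00
    endloop
  endfacet
  facet normal 0.5003 -0.8659 0.0000
    outer loop
      vertex 16.43 0.21 0.00
      vertex 24.72 5.00 0.00
      vertex 24.72 5.00 28.00
    endloop
  endfacet
  facet normal 0.5003 -0.8659 0.0000
    outer loop
      vertex 16.43 0.21 0.00
      vertex 24.72 5.00 28.00
      vertex 16.43 0.21 28.00
    endloop
  endfacet
  facet normal 0.9395 -0.3424 0.0000
    outer loop
      vertex 24.72 5.00 0.00
      vertex 28.00 14.00 0.00
      vertex 28.00 14.00 28.00
    endloop
  endfacet
  facet normal 0.9395 -0.3424 0.0000
    outer loop
      vertex 24.72 5.00 0.00
      vertex 28.00 14.00 28.00
      vertex 24.72 5.00 28.00
    endloop
  endfacet
endsolid part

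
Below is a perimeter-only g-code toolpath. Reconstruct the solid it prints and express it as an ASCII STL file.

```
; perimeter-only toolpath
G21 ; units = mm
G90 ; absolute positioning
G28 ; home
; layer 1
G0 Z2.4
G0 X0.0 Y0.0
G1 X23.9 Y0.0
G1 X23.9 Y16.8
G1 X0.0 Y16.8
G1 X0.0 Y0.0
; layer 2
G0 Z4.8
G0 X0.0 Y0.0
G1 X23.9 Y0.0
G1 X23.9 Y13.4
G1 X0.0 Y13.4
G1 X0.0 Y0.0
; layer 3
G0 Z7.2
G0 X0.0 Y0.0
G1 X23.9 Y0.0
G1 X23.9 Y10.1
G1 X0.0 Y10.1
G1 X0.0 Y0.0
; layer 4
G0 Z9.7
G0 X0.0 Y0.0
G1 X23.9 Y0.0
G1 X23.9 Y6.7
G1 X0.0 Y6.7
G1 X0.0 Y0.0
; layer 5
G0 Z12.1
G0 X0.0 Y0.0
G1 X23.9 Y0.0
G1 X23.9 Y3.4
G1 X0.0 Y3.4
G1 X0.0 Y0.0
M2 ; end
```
solid part
  facet normal 0.0000 0.0000 -1.0000
    outer loop
      vertex 23.9 20.1 0.0
      vertex 23.9 0.0 0.0
      vertex 0.0 0.0 0.0
    endloop
  endfacet
  facet normal 0.0000 0.0000 -1.0000
    outer loop
      vertex 0.0 20.1 0.0
      vertex 23.9 20.1 0.0
      vertex 0.0 0.0 0.0
    endloop
  endfacet
  facet normal 0.0000 -1.0000 0.0000
    outer loop
      vertex 0.0 0.0 0.0
      vertex 23.9 0.0 0.0
      vertex 23.9 0.0 14.5
    endloop
  endfacet
  facet normal 0.0000 -1.0000 0.0000
    outer loop
      vertex 0.0 0.0 0.0
      vertex 23.9 0.0 14.5
      vertex 0.0 0.0 14.5
    endloop
  endfacet
  facet normal 0.0000 0.5850 0.8110
    outer loop
      vertex 0.0 0.0 14.5
      vertex 23.9 0.0 14.5
      vertex 23.9 20.1 0.0
    endloop
  endfacet
  facet normal 0.0000 0.5850 0.8110
    outer loop
      vertex 0.0 0.0 14.5
      vertex 23.9 20.1 0.0
      vertex 0.0 20.1 0.0
    endloop
  endfacet
  facet normal -1.0000 0.0000 0.0000
    outer loop
      vertex 0.0 0.0 14.5
      vertex 0.0 20.1 0.0
      vertex 0.0 0.0 0.0
    endloop
  endfacet
  facet normal 1.0000 0.0000 0.0000
    outer loop
      vertex 23.9 0.0 0.0
      vertex 23.9 20.1 0.0
      vertex 23.9 0.0 14.5
    endloop
  endfacet
endsolid part

The G0 Z moves step by Δz≈2.4 mm. The G1 loops shrink linearly with z, so the solid tapers from its base footprint up to z≈14.5. Closing with a flat bottom cap and the tapered top and triangulating gives 8 facets — a wedge (ramp): 23.9 × 20.1 mm base, rising to 14.5 mm along the y=0 edge and sloping linearly to z=0 at y=20.1.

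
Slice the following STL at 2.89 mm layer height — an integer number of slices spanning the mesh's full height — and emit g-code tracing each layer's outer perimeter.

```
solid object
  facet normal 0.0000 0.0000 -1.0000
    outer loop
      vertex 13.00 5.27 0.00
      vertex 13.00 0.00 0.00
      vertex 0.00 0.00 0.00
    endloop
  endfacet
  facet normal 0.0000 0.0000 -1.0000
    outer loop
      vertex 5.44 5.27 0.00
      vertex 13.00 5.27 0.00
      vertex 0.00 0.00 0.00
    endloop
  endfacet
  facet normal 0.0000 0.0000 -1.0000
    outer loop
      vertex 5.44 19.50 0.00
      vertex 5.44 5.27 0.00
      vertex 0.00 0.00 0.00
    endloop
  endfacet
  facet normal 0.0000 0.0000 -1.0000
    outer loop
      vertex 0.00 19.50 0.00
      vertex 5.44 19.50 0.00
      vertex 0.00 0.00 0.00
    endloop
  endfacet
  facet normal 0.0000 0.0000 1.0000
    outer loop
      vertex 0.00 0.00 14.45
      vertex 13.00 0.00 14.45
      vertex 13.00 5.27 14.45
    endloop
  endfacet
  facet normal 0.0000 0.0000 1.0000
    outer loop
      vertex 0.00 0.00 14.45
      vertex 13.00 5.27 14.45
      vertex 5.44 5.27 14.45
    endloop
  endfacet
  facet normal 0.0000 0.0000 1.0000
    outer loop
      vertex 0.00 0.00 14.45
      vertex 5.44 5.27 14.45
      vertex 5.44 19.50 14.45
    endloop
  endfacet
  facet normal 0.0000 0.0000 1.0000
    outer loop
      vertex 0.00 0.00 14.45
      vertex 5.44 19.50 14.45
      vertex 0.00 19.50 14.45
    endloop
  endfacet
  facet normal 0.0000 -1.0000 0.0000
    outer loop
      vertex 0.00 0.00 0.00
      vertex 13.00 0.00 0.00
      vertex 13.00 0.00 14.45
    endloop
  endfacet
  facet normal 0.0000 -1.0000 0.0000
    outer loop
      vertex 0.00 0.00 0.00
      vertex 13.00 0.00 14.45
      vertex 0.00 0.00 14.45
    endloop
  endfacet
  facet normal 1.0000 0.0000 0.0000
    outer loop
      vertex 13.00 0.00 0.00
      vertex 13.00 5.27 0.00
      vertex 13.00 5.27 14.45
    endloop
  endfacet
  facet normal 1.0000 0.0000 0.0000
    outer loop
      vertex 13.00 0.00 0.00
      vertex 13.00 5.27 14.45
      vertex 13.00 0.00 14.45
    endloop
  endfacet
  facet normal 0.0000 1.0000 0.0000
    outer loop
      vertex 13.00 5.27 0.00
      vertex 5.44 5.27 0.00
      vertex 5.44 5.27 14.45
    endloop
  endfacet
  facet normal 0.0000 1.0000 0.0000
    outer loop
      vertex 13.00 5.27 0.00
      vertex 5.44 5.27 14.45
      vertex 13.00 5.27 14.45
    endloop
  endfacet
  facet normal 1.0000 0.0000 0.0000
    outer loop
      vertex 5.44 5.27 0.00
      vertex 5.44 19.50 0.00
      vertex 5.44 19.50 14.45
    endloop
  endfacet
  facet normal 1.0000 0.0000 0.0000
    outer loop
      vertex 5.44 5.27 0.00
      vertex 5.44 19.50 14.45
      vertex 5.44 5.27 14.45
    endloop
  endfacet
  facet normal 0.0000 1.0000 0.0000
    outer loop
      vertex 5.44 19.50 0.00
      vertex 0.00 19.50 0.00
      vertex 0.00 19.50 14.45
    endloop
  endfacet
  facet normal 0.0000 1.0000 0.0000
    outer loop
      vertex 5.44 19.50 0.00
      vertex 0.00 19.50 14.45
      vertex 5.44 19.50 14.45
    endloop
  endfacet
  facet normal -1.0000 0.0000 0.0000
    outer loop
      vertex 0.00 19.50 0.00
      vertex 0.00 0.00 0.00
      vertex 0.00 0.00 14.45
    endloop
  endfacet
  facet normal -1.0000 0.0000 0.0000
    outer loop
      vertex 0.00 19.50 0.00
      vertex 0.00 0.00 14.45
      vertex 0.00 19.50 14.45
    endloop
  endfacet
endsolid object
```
; perimeter-only toolpath
G21 ; units = mm
G90 ; absolute positioning
G28 ; home
; layer 1
G0 Z2.89
G0 X0.00 Y0.00
G1 X13.00 Y0.00
G1 X13.00 Y5.27
G1 X5.44 Y5.27
G1 X5.44 Y19.50
G1 X0.00 Y19.50
G1 X0.00 Y0.00
; layer 2
G0 Z5.78
G0 X0.00 Y0.00
G1 X13.00 Y0.00
G1 X13.00 Y5.27
G1 X5.44 Y5.27
G1 X5.44 Y19.50
G1 X0.00 Y19.50
G1 X0.00 Y0.00
; layer 3
G0 Z8.67
G0 X0.00 Y0.00
G1 X13.00 Y0.00
G1 X13.00 Y5.27
G1 X5.44 Y5.27
G1 X5.44 Y19.50
G1 X0.00 Y19.50
G1 X0.00 Y0.00
; layer 4
G0 Z11.56
G0 X0.00 Y0.00
G1 X13.00 Y0.00
G1 X13.00 Y5.27
G1 X5.44 Y5.27
G1 X5.44 Y19.50
G1 X0.00 Y19.50
G1 X0.00 Y0.00
; layer 5
G0 Z14.45
G0 X0.00 Y0.00
G1 X13.00 Y0.00
G1 X13.00 Y5.27
G1 X5.44 Y5.27
G1 X5.44 Y19.50
G1 X0.00 Y19.50
G1 X0.00 Y0.00
M2 ; end

The solid is an L-shaped prism: outer 13 × 19.5 mm, arm thicknesses ≈ 5.27 mm (horizontal) and 5.44 mm (vertical), extruded 14.4 mm in z. Slicing at Δz = 2.89 mm — 5 equal slices spanning the solid's height, so layer i sits at z = i·h/5 — gives 5 non-empty perimeters. Each is a 6-segment closed polygon; G0 lifts to the layer z and rapids to the start vertex, then G1 traces the edges.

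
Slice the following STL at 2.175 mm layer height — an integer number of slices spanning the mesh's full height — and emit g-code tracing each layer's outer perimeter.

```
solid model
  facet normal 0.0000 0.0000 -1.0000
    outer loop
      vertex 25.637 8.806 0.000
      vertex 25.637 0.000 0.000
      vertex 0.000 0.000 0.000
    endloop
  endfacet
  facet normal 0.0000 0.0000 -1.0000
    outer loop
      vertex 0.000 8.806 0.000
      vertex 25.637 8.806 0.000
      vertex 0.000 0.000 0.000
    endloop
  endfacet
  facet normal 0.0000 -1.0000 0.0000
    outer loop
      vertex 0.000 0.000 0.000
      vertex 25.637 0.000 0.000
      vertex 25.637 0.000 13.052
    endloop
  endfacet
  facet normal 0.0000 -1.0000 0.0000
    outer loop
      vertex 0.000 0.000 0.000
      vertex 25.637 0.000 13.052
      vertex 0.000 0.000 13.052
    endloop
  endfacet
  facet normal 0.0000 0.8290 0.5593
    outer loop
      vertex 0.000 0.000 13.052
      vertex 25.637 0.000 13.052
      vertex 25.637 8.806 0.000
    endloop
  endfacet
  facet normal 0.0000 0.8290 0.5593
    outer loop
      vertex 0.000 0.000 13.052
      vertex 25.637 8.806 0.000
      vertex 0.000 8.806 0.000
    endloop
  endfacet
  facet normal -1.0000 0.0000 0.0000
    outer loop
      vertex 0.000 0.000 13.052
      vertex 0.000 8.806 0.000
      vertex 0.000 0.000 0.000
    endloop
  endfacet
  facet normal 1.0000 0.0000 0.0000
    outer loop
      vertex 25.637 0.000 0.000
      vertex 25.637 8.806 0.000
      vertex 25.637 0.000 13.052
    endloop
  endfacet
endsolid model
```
; perimeter-only toolpath
G21 ; units = mm
G90 ; absolute positioning
G28 ; home
; layer 1
G0 Z2.175
G0 X0.000 Y0.000
G1 X25.637 Y0.000
G1 X25.637 Y7.338
G1 X0.000 Y7.338
G1 X0.000 Y0.000
; layer 2
G0 Z4.351
G0 X0.000 Y0.000
G1 X25.637 Y0.000
G1 X25.637 Y5.871
G1 X0.000 Y5.871
G1 X0.000 Y0.000
; layer 3
G0 Z6.526
G0 X0.000 Y0.000
G1 X25.637 Y0.000
G1 X25.637 Y4.403
G1 X0.000 Y4.403
G1 X0.000 Y0.000
; layer 4
G0 Z8.701
G0 X0.000 Y0.000
G1 X25.637 Y0.000
G1 X25.637 Y2.935
G1 X0.000 Y2.935
G1 X0.000 Y0.000
; layer 5
G0 Z10.877
G0 X0.000 Y0.000
G1 X25.637 Y0.000
G1 X25.637 Y1.468
G1 X0.000 Y1.468
G1 X0.000 Y0.000
M2 ; end

The solid is a wedge (ramp): 25.6 × 8.81 mm base, rising to 13.1 mm along the y=0 edge and sloping linearly to z=0 at y=8.81. Slicing at Δz = 2.175 mm — 6 equal slices spanning the solid's height, so layer i sits at z = i·h/6 — gives 5 non-empty perimeters. Each is a 4-segment closed polygon; G0 lifts to the layer z and rapids to the start vertex, then G1 traces the edges. The cross-section shrinks linearly with z (the slice at the apex is degenerate and omitted).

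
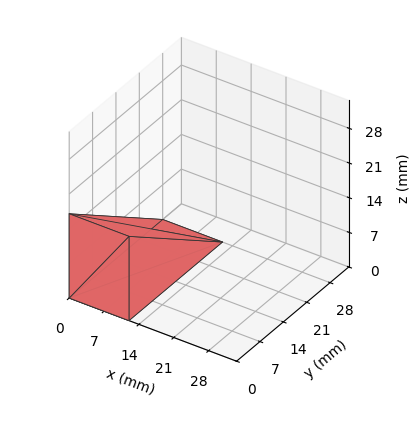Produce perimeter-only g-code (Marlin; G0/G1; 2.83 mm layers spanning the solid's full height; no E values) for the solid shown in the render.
Reading the render: the shape is a wedge (ramp): 12 × 28 mm base, rising to 17 mm along the y=0 edge and sloping linearly to z=0 at y=28 (dimensions read to the nearest mm from the axis ticks). For the g-code, the solid's height is divided into equal slices at the stated Δz and each level perimeter traced with G1 moves after a G0 lift.

; perimeter-only toolpath
G21 ; units = mm
G90 ; absolute positioning
G28 ; home
; layer 1
G0 Z2.83
G0 X0.00 Y0.00
G1 X12.00 Y0.00
G1 X12.00 Y23.33
G1 X0.00 Y23.33
G1 X0.00 Y0.00
; layer 2
G0 Z5.67
G0 X0.00 Y0.00
G1 X12.00 Y0.00
G1 X12.00 Y18.67
G1 X0.00 Y18.67
G1 X0.00 Y0.00
; layer 3
G0 Z8.50
G0 X0.00 Y0.00
G1 X12.00 Y0.00
G1 X12.00 Y14.00
G1 X0.00 Y14.00
G1 X0.00 Y0.00
; layer 4
G0 Z11.33
G0 X0.00 Y0.00
G1 X12.00 Y0.00
G1 X12.00 Y9.33
G1 X0.00 Y9.33
G1 X0.00 Y0.00
; layer 5
G0 Z14.17
G0 X0.00 Y0.00
G1 X12.00 Y0.00
G1 X12.00 Y4.67
G1 X0.00 Y4.67
G1 X0.00 Y0.00
M2 ; end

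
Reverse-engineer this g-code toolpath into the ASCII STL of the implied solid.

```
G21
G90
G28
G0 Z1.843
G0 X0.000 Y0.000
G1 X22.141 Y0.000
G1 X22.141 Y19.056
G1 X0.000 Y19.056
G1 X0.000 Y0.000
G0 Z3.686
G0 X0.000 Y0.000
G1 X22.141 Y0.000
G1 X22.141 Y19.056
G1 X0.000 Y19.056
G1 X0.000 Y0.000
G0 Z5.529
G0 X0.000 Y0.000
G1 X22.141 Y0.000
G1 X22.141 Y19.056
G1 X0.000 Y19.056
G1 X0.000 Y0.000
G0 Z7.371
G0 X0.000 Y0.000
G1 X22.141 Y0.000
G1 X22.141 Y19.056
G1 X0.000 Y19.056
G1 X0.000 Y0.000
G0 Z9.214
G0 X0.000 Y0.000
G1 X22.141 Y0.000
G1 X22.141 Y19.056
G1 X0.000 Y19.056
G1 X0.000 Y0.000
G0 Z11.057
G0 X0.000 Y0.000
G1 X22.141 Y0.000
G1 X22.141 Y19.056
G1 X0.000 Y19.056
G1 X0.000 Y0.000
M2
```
solid part
  facet normal 0.0000 0.0000 -1.0000
    outer loop
      vertex 22.141 19.056 0.000
      vertex 22.141 0.000 0.000
      vertex 0.000 0.000 0.000
    endloop
  endfacet
  facet normal 0.0000 0.0000 -1.0000
    outer loop
      vertex 0.000 19.056 0.000
      vertex 22.141 19.056 0.000
      vertex 0.000 0.000 0.000
    endloop
  endfacet
  facet normal 0.0000 0.0000 1.0000
    outer loop
      vertex 0.000 0.000 11.057
      vertex 22.141 0.000 11.057
      vertex 22.141 19.056 11.057
    endloop
  endfacet
  facet normal 0.0000 0.0000 1.0000
    outer loop
      vertex 0.000 0.000 11.057
      vertex 22.141 19.056 11.057
      vertex 0.000 19.056 11.057
    endloop
  endfacet
  facet normal 0.0000 -1.0000 0.0000
    outer loop
      vertex 0.000 0.000 0.000
      vertex 22.141 0.000 0.000
      vertex 22.141 0.000 11.057
    endloop
  endfacet
  facet normal 0.0000 -1.0000 0.0000
    outer loop
      vertex 0.000 0.000 0.000
      vertex 22.141 0.000 11.057
      vertex 0.000 0.000 11.057
    endloop
  endfacet
  facet normal 0.0000 1.0000 0.0000
    outer loop
      vertex 22.141 19.056 11.057
      vertex 22.141 19.056 0.000
      vertex 0.000 19.056 0.000
    endloop
  endfacet
  facet normal 0.0000 1.0000 0.0000
    outer loop
      vertex 0.000 19.056 11.057
      vertex 22.141 19.056 11.057
      vertex 0.000 19.056 0.000
    endloop
  endfacet
  facet normal -1.0000 0.0000 0.0000
    outer loop
      vertex 0.000 19.056 11.057
      vertex 0.000 19.056 0.000
      vertex 0.000 0.000 0.000
    endloop
  endfacet
  facet normal -1.0000 0.0000 0.0000
    outer loop
      vertex 0.000 0.000 11.057
      vertex 0.000 19.056 11.057
      vertex 0.000 0.000 0.000
    endloop
  endfacet
  facet normal 1.0000 0.0000 0.0000
    outer loop
      vertex 22.141 0.000 0.000
      vertex 22.141 19.056 0.000
      vertex 22.141 19.056 11.057
    endloop
  endfacet
  facet normal 1.0000 0.0000 0.0000
    outer loop
      vertex 22.141 0.000 0.000
      vertex 22.141 19.056 11.057
      vertex 22.141 0.000 11.057
    endloop
  endfacet
endsolid part

The G0 Z moves step by Δz≈1.843 mm. Every layer's G1 loop is the same polygon, so the solid is a straight extrusion of it from z=0 to z≈11.1. Closing with flat bottom and top caps and triangulating gives 12 facets — a rectangular box, roughly 22.1 × 19.1 mm footprint and 11.1 mm tall.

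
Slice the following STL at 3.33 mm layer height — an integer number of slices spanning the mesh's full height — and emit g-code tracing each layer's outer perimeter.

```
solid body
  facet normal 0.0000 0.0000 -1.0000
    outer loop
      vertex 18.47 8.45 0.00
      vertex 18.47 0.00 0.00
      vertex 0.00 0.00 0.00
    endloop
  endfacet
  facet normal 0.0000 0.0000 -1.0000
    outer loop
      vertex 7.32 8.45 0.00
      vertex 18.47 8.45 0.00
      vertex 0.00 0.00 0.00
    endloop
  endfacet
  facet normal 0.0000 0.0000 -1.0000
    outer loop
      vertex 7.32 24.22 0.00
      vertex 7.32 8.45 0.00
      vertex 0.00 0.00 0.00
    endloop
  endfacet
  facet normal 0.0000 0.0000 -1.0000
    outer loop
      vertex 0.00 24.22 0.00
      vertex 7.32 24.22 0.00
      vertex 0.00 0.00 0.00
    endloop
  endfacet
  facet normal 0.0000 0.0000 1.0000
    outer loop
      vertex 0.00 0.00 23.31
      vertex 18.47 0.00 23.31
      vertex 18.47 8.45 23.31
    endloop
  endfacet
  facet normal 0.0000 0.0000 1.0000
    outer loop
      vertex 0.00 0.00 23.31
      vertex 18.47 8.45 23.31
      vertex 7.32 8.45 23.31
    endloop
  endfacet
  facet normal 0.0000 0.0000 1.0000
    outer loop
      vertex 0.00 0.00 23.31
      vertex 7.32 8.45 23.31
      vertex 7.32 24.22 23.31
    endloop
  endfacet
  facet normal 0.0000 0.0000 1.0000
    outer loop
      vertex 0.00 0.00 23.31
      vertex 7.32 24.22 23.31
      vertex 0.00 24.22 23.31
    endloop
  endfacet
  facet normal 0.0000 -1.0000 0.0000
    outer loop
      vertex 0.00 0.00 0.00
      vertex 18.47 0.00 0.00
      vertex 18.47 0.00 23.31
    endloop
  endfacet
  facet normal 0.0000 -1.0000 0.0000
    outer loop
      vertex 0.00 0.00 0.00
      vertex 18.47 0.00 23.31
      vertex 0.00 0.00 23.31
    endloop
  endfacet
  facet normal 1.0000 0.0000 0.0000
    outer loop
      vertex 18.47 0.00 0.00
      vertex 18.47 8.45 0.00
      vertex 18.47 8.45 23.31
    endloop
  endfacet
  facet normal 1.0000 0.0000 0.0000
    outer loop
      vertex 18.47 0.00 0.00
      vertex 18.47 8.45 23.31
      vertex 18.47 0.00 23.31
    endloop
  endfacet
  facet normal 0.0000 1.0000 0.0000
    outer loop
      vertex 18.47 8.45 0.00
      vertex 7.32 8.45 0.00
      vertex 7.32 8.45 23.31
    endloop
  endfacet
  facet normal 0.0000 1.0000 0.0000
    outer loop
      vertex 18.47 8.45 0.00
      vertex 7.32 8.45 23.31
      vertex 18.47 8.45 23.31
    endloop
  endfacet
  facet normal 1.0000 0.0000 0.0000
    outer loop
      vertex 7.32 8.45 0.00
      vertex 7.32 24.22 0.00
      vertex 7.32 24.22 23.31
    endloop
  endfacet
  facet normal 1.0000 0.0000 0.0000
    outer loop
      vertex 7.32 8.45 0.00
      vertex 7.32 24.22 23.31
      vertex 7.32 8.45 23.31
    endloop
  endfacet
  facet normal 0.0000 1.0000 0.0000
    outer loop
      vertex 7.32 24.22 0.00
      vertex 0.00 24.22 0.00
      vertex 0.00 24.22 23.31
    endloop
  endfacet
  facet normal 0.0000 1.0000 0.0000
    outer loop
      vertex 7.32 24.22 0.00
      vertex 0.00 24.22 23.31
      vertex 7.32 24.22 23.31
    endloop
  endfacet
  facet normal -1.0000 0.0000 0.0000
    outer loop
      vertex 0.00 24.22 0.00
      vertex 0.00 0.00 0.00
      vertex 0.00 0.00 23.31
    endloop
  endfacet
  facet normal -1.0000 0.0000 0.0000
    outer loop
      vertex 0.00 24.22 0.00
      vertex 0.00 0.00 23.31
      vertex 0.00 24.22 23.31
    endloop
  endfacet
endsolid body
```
; perimeter-only toolpath
G21 ; units = mm
G90 ; absolute positioning
G28 ; home
; layer 1
G0 Z3.33
G0 X0.00 Y0.00
G1 X18.47 Y0.00
G1 X18.47 Y8.45
G1 X7.32 Y8.45
G1 X7.32 Y24.22
G1 X0.00 Y24.22
G1 X0.00 Y0.00
; layer 2
G0 Z6.66
G0 X0.00 Y0.00
G1 X18.47 Y0.00
G1 X18.47 Y8.45
G1 X7.32 Y8.45
G1 X7.32 Y24.22
G1 X0.00 Y24.22
G1 X0.00 Y0.00
; layer 3
G0 Z9.99
G0 X0.00 Y0.00
G1 X18.47 Y0.00
G1 X18.47 Y8.45
G1 X7.32 Y8.45
G1 X7.32 Y24.22
G1 X0.00 Y24.22
G1 X0.00 Y0.00
; layer 4
G0 Z13.32
G0 X0.00 Y0.00
G1 X18.47 Y0.00
G1 X18.47 Y8.45
G1 X7.32 Y8.45
G1 X7.32 Y24.22
G1 X0.00 Y24.22
G1 X0.00 Y0.00
; layer 5
G0 Z16.65
G0 X0.00 Y0.00
G1 X18.47 Y0.00
G1 X18.47 Y8.45
G1 X7.32 Y8.45
G1 X7.32 Y24.22
G1 X0.00 Y24.22
G1 X0.00 Y0.00
; layer 6
G0 Z19.98
G0 X0.00 Y0.00
G1 X18.47 Y0.00
G1 X18.47 Y8.45
G1 X7.32 Y8.45
G1 X7.32 Y24.22
G1 X0.00 Y24.22
G1 X0.00 Y0.00
; layer 7
G0 Z23.31
G0 X0.00 Y0.00
G1 X18.47 Y0.00
G1 X18.47 Y8.45
G1 X7.32 Y8.45
G1 X7.32 Y24.22
G1 X0.00 Y24.22
G1 X0.00 Y0.00
M2 ; end

The solid is an L-shaped prism: outer 18.5 × 24.2 mm, arm thicknesses ≈ 8.45 mm (horizontal) and 7.32 mm (vertical), extruded 23.3 mm in z. Slicing at Δz = 3.33 mm — 7 equal slices spanning the solid's height, so layer i sits at z = i·h/7 — gives 7 non-empty perimeters. Each is a 6-segment closed polygon; G0 lifts to the layer z and rapids to the start vertex, then G1 traces the edges.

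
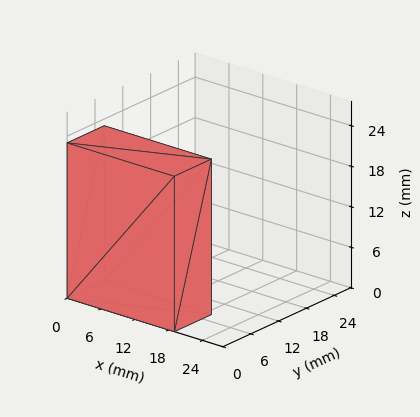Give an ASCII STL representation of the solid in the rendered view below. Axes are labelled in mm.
Reading the render: the shape is a rectangular box, roughly 19 × 8 mm footprint and 23 mm tall (dimensions read to the nearest mm from the axis ticks). For the STL, each face is triangulated and given an outward normal.

solid part
  facet normal 0.0000 0.0000 -1.0000
    outer loop
      vertex 19.000 8.000 0.000
      vertex 19.000 0.000 0.000
      vertex 0.000 0.000 0.000
    endloop
  endfacet
  facet normal 0.0000 0.0000 -1.0000
    outer loop
      vertex 0.000 8.000 0.000
      vertex 19.000 8.000 0.000
      vertex 0.000 0.000 0.000
    endloop
  endfacet
  facet normal 0.0000 0.0000 1.0000
    outer loop
      vertex 0.000 0.000 23.000
      vertex 19.000 0.000 23.000
      vertex 19.000 8.000 23.000
    endloop
  endfacet
  facet normal 0.0000 0.0000 1.0000
    outer loop
      vertex 0.000 0.000 23.000
      vertex 19.000 8.000 23.000
      vertex 0.000 8.000 23.000
    endloop
  endfacet
  facet normal 0.0000 -1.0000 0.0000
    outer loop
      vertex 0.000 0.000 0.000
      vertex 19.000 0.000 0.000
      vertex 19.000 0.000 23.000
    endloop
  endfacet
  facet normal 0.0000 -1.0000 0.0000
    outer loop
      vertex 0.000 0.000 0.000
      vertex 19.000 0.000 23.000
      vertex 0.000 0.000 23.000
    endloop
  endfacet
  facet normal 0.0000 1.0000 0.0000
    outer loop
      vertex 19.000 8.000 23.000
      vertex 19.000 8.000 0.000
      vertex 0.000 8.000 0.000
    endloop
  endfacet
  facet normal 0.0000 1.0000 0.0000
    outer loop
      vertex 0.000 8.000 23.000
      vertex 19.000 8.000 23.000
      vertex 0.000 8.000 0.000
    endloop
  endfacet
  facet normal -1.0000 0.0000 0.0000
    outer loop
      vertex 0.000 8.000 23.000
      vertex 0.000 8.000 0.000
      vertex 0.000 0.000 0.000
    endloop
  endfacet
  facet normal -1.0000 0.0000 0.0000
    outer loop
      vertex 0.000 0.000 23.000
      vertex 0.000 8.000 23.000
      vertex 0.000 0.000 0.000
    endloop
  endfacet
  facet normal 1.0000 0.0000 0.0000
    outer loop
      vertex 19.000 0.000 0.000
      vertex 19.000 8.000 0.000
      vertex 19.000 8.000 23.000
    endloop
  endfacet
  facet normal 1.0000 0.0000 0.0000
    outer loop
      vertex 19.000 0.000 0.000
      vertex 19.000 8.000 23.000
      vertex 19.000 0.000 23.000
    endloop
  endfacet
endsolid part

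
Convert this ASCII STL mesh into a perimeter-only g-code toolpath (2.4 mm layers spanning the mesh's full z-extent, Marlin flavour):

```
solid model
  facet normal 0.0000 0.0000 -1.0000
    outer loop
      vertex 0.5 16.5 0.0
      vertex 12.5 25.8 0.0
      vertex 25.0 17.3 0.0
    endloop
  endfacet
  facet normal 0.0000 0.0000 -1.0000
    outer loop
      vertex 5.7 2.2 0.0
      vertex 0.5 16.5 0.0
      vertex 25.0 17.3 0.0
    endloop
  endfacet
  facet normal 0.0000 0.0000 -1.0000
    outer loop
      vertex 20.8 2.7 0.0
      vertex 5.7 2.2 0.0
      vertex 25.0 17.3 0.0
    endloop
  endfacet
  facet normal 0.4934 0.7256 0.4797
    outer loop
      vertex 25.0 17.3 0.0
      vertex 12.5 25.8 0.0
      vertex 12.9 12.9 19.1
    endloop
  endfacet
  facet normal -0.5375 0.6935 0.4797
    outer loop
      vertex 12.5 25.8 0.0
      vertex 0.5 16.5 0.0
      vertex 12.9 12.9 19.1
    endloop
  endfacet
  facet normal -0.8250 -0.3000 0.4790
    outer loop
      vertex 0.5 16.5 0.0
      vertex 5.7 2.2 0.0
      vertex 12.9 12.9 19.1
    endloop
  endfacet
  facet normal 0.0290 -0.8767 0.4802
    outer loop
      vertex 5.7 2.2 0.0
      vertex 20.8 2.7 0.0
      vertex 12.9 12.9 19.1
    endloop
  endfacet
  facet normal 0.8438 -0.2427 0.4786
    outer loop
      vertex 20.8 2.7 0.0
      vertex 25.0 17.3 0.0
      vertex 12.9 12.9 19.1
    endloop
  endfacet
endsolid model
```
; perimeter-only toolpath
G21 ; units = mm
G90 ; absolute positioning
G28 ; home
; layer 1
G0 Z2.4
G0 X23.5 Y16.8
G1 X12.6 Y24.2
G1 X2.0 Y16.1
G1 X6.6 Y3.5
G1 X19.8 Y4.0
G1 X23.5 Y16.8
; layer 2
G0 Z4.8
G0 X22.0 Y16.2
G1 X12.6 Y22.6
G1 X3.6 Y15.6
G1 X7.5 Y4.9
G1 X18.8 Y5.2
G1 X22.0 Y16.2
; layer 3
G0 Z7.2
G0 X20.5 Y15.7
G1 X12.7 Y21.0
G1 X5.2 Y15.2
G1 X8.4 Y6.2
G1 X17.8 Y6.5
G1 X20.5 Y15.7
; layer 4
G0 Z9.6
G0 X18.9 Y15.1
G1 X12.7 Y19.4
G1 X6.7 Y14.7
G1 X9.3 Y7.6
G1 X16.9 Y7.8
G1 X18.9 Y15.1
; layer 5
G0 Z11.9
G0 X17.4 Y14.6
G1 X12.8 Y17.7
G1 X8.2 Y14.2
G1 X10.2 Y8.9
G1 X15.9 Y9.1
G1 X17.4 Y14.6
; layer 6
G0 Z14.3
G0 X15.9 Y14.0
G1 X12.8 Y16.1
G1 X9.8 Y13.8
G1 X11.1 Y10.2
G1 X14.9 Y10.4
G1 X15.9 Y14.0
; layer 7
G0 Z16.7
G0 X14.4 Y13.4
G1 X12.8 Y14.5
G1 X11.3 Y13.3
G1 X12.0 Y11.6
G1 X13.9 Y11.6
G1 X14.4 Y13.4
M2 ; end

The solid is a regular 5-sided pyramid, base circumscribed radius ≈ 12.9 mm, apex at z ≈ 19.1 mm. Slicing at Δz = 2.4 mm — 8 equal slices spanning the solid's height, so layer i sits at z = i·h/8 — gives 7 non-empty perimeters. Each is a 5-segment closed polygon; G0 lifts to the layer z and rapids to the start vertex, then G1 traces the edges. The cross-section shrinks linearly with z (the slice at the apex is degenerate and omitted).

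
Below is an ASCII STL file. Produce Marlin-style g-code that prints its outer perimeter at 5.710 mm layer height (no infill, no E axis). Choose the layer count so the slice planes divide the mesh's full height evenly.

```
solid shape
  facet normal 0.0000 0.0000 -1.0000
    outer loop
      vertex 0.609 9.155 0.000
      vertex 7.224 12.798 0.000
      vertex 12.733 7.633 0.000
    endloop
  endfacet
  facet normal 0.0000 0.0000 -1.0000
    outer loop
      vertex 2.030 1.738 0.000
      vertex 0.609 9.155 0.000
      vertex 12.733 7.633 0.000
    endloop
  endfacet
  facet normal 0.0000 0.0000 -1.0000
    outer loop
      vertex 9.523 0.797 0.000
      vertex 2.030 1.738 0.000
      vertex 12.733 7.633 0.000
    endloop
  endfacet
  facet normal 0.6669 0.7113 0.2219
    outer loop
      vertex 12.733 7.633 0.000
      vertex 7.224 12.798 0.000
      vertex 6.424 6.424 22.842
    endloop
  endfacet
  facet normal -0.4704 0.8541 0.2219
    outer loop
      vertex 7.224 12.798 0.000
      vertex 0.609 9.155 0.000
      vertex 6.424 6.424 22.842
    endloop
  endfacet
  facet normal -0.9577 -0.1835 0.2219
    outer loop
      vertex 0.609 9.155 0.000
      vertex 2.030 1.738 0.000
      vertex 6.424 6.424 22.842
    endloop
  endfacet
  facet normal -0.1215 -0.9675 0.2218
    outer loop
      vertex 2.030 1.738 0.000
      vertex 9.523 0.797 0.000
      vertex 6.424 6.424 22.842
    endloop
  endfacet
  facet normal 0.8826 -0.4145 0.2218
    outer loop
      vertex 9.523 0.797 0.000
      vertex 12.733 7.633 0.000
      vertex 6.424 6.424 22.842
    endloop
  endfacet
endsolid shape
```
; perimeter-only toolpath
G21 ; units = mm
G90 ; absolute positioning
G28 ; home
; layer 1
G0 Z5.710
G0 X11.156 Y7.331
G1 X7.024 Y11.204
G1 X2.063 Y8.472
G1 X3.128 Y2.910
G1 X8.748 Y2.204
G1 X11.156 Y7.331
; layer 2
G0 Z11.421
G0 X9.579 Y7.029
G1 X6.824 Y9.611
G1 X3.517 Y7.790
G1 X4.227 Y4.081
G1 X7.973 Y3.611
G1 X9.579 Y7.029
; layer 3
G0 Z17.131
G0 X8.001 Y6.726
G1 X6.624 Y8.018
G1 X4.970 Y7.107
G1 X5.326 Y5.253
G1 X7.199 Y5.017
G1 X8.001 Y6.726
M2 ; end

The solid is a regular 5-sided pyramid, base circumscribed radius ≈ 6.42 mm, apex at z ≈ 22.8 mm. Slicing at Δz = 5.710 mm — 4 equal slices spanning the solid's height, so layer i sits at z = i·h/4 — gives 3 non-empty perimeters. Each is a 5-segment closed polygon; G0 lifts to the layer z and rapids to the start vertex, then G1 traces the edges. The cross-section shrinks linearly with z (the slice at the apex is degenerate and omitted).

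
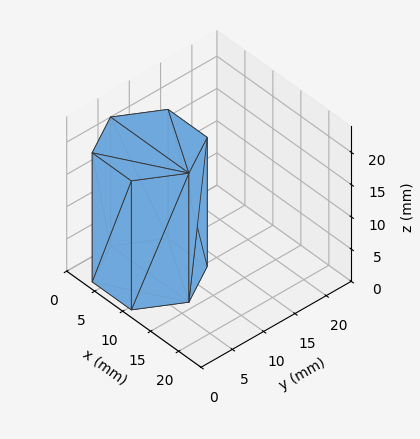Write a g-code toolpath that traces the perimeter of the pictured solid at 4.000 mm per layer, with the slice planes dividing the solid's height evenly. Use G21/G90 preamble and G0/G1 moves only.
Reading the render: the shape is a regular 6-sided prism (a cylinder approximated with 6 flat sides), circumscribed radius ≈ 7 mm, height ≈ 20 mm (dimensions read to the nearest mm from the axis ticks). For the g-code, the solid's height is divided into equal slices at the stated Δz and each level perimeter traced with G1 moves after a G0 lift.

; perimeter-only toolpath
G21 ; units = mm
G90 ; absolute positioning
G28 ; home
; layer 1
G0 Z4.000
G0 X14.000 Y7.000
G1 X10.500 Y13.062
G1 X3.500 Y13.062
G1 X0.000 Y7.000
G1 X3.500 Y0.938
G1 X10.500 Y0.938
G1 X14.000 Y7.000
; layer 2
G0 Z8.000
G0 X14.000 Y7.000
G1 X10.500 Y13.062
G1 X3.500 Y13.062
G1 X0.000 Y7.000
G1 X3.500 Y0.938
G1 X10.500 Y0.938
G1 X14.000 Y7.000
; layer 3
G0 Z12.000
G0 X14.000 Y7.000
G1 X10.500 Y13.062
G1 X3.500 Y13.062
G1 X0.000 Y7.000
G1 X3.500 Y0.938
G1 X10.500 Y0.938
G1 X14.000 Y7.000
; layer 4
G0 Z16.000
G0 X14.000 Y7.000
G1 X10.500 Y13.062
G1 X3.500 Y13.062
G1 X0.000 Y7.000
G1 X3.500 Y0.938
G1 X10.500 Y0.938
G1 X14.000 Y7.000
; layer 5
G0 Z20.000
G0 X14.000 Y7.000
G1 X10.500 Y13.062
G1 X3.500 Y13.062
G1 X0.000 Y7.000
G1 X3.500 Y0.938
G1 X10.500 Y0.938
G1 X14.000 Y7.000
M2 ; end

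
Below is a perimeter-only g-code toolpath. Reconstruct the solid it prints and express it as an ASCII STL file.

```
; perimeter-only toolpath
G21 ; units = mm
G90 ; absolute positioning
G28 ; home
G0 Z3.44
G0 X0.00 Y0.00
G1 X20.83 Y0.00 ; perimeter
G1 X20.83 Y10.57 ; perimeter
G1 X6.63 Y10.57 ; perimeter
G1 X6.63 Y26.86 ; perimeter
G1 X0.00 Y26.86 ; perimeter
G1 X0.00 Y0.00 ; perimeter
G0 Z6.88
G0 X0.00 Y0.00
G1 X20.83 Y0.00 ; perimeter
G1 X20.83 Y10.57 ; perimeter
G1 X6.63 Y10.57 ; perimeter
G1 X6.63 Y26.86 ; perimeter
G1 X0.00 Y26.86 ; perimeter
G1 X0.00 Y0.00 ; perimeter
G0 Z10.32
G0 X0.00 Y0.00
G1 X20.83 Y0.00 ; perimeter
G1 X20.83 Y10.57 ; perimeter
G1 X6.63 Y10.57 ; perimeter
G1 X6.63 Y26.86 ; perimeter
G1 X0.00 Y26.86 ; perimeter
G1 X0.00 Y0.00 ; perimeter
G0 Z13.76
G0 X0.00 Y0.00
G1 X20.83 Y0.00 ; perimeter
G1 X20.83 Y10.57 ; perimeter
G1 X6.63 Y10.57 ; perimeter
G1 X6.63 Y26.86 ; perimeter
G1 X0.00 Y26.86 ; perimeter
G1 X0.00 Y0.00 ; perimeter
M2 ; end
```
solid part
  facet normal 0.0000 0.0000 -1.0000
    outer loop
      vertex 20.83 10.57 0.00
      vertex 20.83 0.00 0.00
      vertex 0.00 0.00 0.00
    endloop
  endfacet
  facet normal 0.0000 0.0000 -1.0000
    outer loop
      vertex 6.63 10.57 0.00
      vertex 20.83 10.57 0.00
      vertex 0.00 0.00 0.00
    endloop
  endfacet
  facet normal 0.0000 0.0000 -1.0000
    outer loop
      vertex 6.63 26.86 0.00
      vertex 6.63 10.57 0.00
      vertex 0.00 0.00 0.00
    endloop
  endfacet
  facet normal 0.0000 0.0000 -1.0000
    outer loop
      vertex 0.00 26.86 0.00
      vertex 6.63 26.86 0.00
      vertex 0.00 0.00 0.00
    endloop
  endfacet
  facet normal 0.0000 0.0000 1.0000
    outer loop
      vertex 0.00 0.00 13.76
      vertex 20.83 0.00 13.76
      vertex 20.83 10.57 13.76
    endloop
  endfacet
  facet normal 0.0000 0.0000 1.0000
    outer loop
      vertex 0.00 0.00 13.76
      vertex 20.83 10.57 13.76
      vertex 6.63 10.57 13.76
    endloop
  endfacet
  facet normal 0.0000 0.0000 1.0000
    outer loop
      vertex 0.00 0.00 13.76
      vertex 6.63 10.57 13.76
      vertex 6.63 26.86 13.76
    endloop
  endfacet
  facet normal 0.0000 0.0000 1.0000
    outer loop
      vertex 0.00 0.00 13.76
      vertex 6.63 26.86 13.76
      vertex 0.00 26.86 13.76
    endloop
  endfacet
  facet normal 0.0000 -1.0000 0.0000
    outer loop
      vertex 0.00 0.00 0.00
      vertex 20.83 0.00 0.00
      vertex 20.83 0.00 13.76
    endloop
  endfacet
  facet normal 0.0000 -1.0000 0.0000
    outer loop
      vertex 0.00 0.00 0.00
      vertex 20.83 0.00 13.76
      vertex 0.00 0.00 13.76
    endloop
  endfacet
  facet normal 1.0000 0.0000 0.0000
    outer loop
      vertex 20.83 0.00 0.00
      vertex 20.83 10.57 0.00
      vertex 20.83 10.57 13.76
    endloop
  endfacet
  facet normal 1.0000 0.0000 0.0000
    outer loop
      vertex 20.83 0.00 0.00
      vertex 20.83 10.57 13.76
      vertex 20.83 0.00 13.76
    endloop
  endfacet
  facet normal 0.0000 1.0000 0.0000
    outer loop
      vertex 20.83 10.57 0.00
      vertex 6.63 10.57 0.00
      vertex 6.63 10.57 13.76
    endloop
  endfacet
  facet normal 0.0000 1.0000 0.0000
    outer loop
      vertex 20.83 10.57 0.00
      vertex 6.63 10.57 13.76
      vertex 20.83 10.57 13.76
    endloop
  endfacet
  facet normal 1.0000 0.0000 0.0000
    outer loop
      vertex 6.63 10.57 0.00
      vertex 6.63 26.86 0.00
      vertex 6.63 26.86 13.76
    endloop
  endfacet
  facet normal 1.0000 0.0000 0.0000
    outer loop
      vertex 6.63 10.57 0.00
      vertex 6.63 26.86 13.76
      vertex 6.63 10.57 13.76
    endloop
  endfacet
  facet normal 0.0000 1.0000 0.0000
    outer loop
      vertex 6.63 26.86 0.00
      vertex 0.00 26.86 0.00
      vertex 0.00 26.86 13.76
    endloop
  endfacet
  facet normal 0.0000 1.0000 0.0000
    outer loop
      vertex 6.63 26.86 0.00
      vertex 0.00 26.86 13.76
      vertex 6.63 26.86 13.76
    endloop
  endfacet
  facet normal -1.0000 0.0000 0.0000
    outer loop
      vertex 0.00 26.86 0.00
      vertex 0.00 0.00 0.00
      vertex 0.00 0.00 13.76
    endloop
  endfacet
  facet normal -1.0000 0.0000 0.0000
    outer loop
      vertex 0.00 26.86 0.00
      vertex 0.00 0.00 13.76
      vertex 0.00 26.86 13.76
    endloop
  endfacet
endsolid part

The G0 Z moves step by Δz≈3.44 mm. Every layer's G1 loop is the same polygon, so the solid is a straight extrusion of it from z=0 to z≈13.8. Closing with flat bottom and top caps and triangulating gives 20 facets — an L-shaped prism: outer 20.8 × 26.9 mm, arm thicknesses ≈ 10.6 mm (horizontal) and 6.63 mm (vertical), extruded 13.8 mm in z.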